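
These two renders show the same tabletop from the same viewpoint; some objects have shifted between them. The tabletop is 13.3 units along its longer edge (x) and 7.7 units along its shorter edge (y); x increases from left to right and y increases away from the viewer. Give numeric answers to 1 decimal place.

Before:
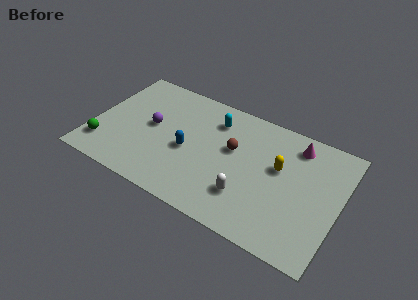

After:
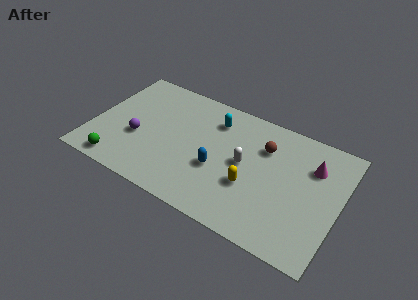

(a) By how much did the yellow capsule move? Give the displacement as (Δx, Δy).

(-1.3, -1.8)

The yellow capsule was at about (10.0, 4.6) and moved to about (8.7, 2.8).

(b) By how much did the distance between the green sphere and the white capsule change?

-0.7

They were about 7.8 units apart before and 7.1 after — 0.7 units closer together.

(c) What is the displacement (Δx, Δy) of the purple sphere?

(-0.6, -1.1)

From the two frames, the purple sphere sits at roughly (3.1, 4.1) before and (2.5, 3.0) after.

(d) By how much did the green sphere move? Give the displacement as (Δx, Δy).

(1.0, -0.8)

From the two frames, the green sphere sits at roughly (0.8, 1.7) before and (1.8, 0.9) after.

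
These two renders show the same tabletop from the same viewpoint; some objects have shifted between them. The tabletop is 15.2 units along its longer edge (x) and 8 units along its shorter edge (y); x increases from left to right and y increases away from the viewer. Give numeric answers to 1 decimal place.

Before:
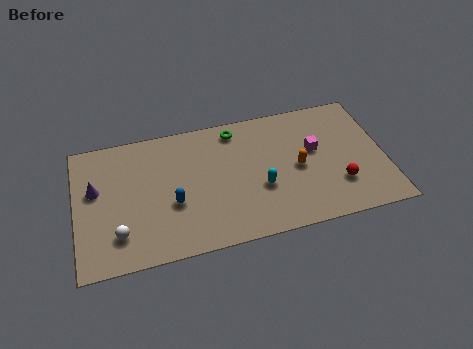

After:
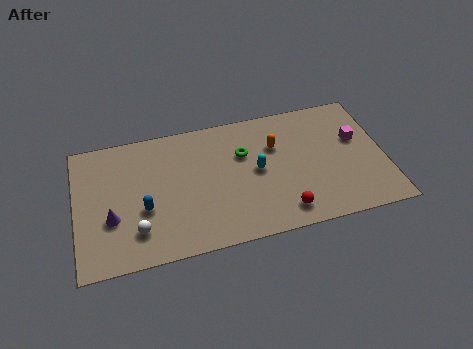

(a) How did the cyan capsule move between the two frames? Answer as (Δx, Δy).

(-0.1, 1.1)

From the two frames, the cyan capsule sits at roughly (9.0, 3.0) before and (8.9, 4.1) after.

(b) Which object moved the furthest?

the red sphere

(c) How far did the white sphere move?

0.9

The white sphere was near (2.0, 1.9) before and (2.9, 1.9) after, so it travelled √(0.9² + 0.0²) ≈ 0.9 units.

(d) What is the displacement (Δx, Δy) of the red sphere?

(-2.8, -1.0)

The red sphere started near (12.8, 2.3) and ended near (10.0, 1.3).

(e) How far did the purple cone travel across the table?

2.0

From (1.0, 4.8) to (1.7, 2.9), the purple cone covered √(0.7² + 1.9²) ≈ 2.0 units.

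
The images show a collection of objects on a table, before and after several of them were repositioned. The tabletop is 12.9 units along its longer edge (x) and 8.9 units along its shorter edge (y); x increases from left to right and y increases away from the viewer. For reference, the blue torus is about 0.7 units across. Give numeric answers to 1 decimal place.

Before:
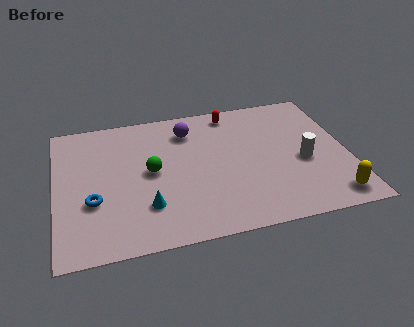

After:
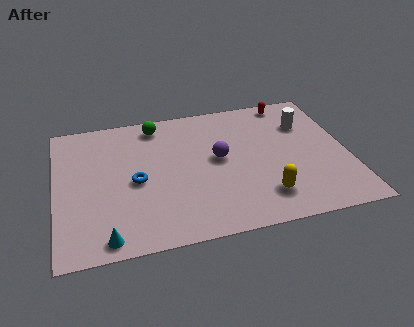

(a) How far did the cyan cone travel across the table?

2.3

The cyan cone moved from about (3.9, 2.4) to (2.1, 0.9), a distance of √(1.8² + 1.5²) ≈ 2.3.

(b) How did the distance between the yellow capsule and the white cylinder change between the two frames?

+2.1

The distance was about 2.8 in the first image and 4.9 in the second, so they moved 2.1 units further apart.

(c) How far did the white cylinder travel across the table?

2.5

The white cylinder was near (10.9, 3.8) before and (11.2, 6.3) after, so it travelled √(0.3² + 2.5²) ≈ 2.5 units.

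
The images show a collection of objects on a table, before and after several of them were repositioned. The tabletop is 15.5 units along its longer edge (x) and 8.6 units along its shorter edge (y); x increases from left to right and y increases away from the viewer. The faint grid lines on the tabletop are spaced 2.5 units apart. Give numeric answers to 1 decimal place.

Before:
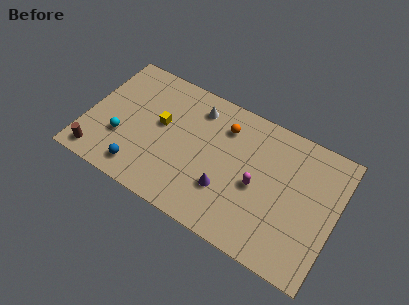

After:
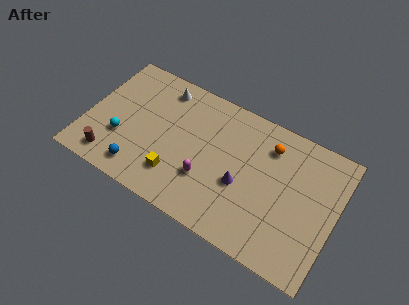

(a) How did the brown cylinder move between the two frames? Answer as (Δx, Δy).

(0.8, 0.2)

From the two frames, the brown cylinder sits at roughly (1.1, 1.1) before and (1.9, 1.3) after.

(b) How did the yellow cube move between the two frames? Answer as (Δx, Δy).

(1.4, -2.8)

From the two frames, the yellow cube sits at roughly (4.5, 4.9) before and (5.9, 2.1) after.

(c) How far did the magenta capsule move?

3.2

The magenta capsule was near (10.7, 3.9) before and (7.7, 2.8) after, so it travelled √(3.0² + 1.1²) ≈ 3.2 units.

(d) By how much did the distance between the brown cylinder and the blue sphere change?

-0.8

Before: roughly 2.6 units apart; after: 1.8. That's 0.8 units closer together.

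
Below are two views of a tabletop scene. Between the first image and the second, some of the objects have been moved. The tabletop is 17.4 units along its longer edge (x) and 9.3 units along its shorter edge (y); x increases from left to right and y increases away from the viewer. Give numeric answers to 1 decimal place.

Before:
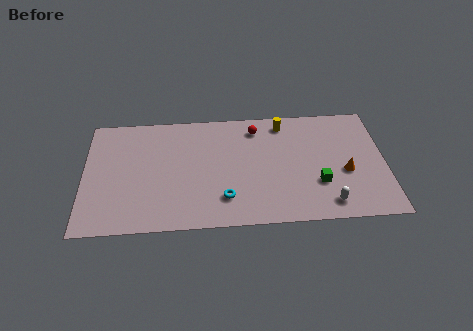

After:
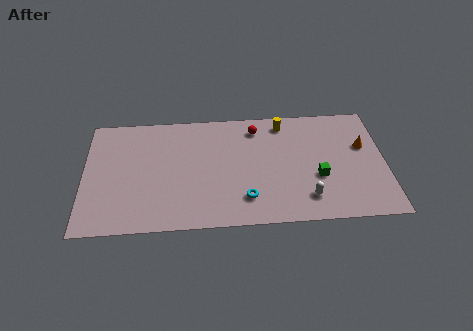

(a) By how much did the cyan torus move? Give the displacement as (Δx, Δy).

(1.2, -0.1)

From the two frames, the cyan torus sits at roughly (8.1, 2.2) before and (9.3, 2.1) after.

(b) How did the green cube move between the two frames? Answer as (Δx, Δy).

(0.0, 0.5)

From the two frames, the green cube sits at roughly (13.5, 3.0) before and (13.5, 3.5) after.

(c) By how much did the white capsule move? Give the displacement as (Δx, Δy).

(-1.2, 0.5)

The white capsule started near (14.0, 1.4) and ended near (12.8, 1.9).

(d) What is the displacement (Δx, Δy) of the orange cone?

(1.1, 2.0)

The orange cone was at about (15.1, 3.8) and moved to about (16.2, 5.8).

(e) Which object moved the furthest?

the orange cone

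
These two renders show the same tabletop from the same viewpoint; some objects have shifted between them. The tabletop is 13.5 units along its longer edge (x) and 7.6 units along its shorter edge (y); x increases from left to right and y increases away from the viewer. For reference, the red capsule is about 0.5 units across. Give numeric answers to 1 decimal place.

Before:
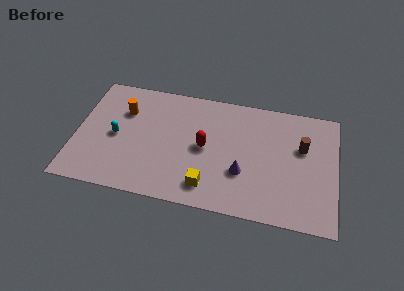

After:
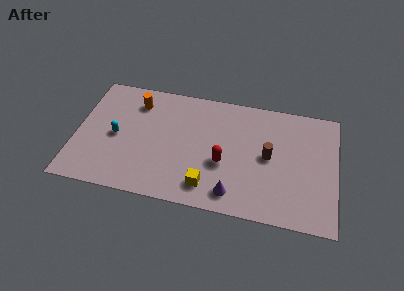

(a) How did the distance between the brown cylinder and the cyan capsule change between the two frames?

-1.8

Before: roughly 9.7 units apart; after: 7.9. That's 1.8 units closer together.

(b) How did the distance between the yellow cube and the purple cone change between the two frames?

-0.8

They were about 2.1 units apart before and 1.3 after — 0.8 units closer together.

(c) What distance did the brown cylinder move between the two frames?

1.9

The brown cylinder moved from about (11.7, 4.8) to (10.0, 3.9), a distance of √(1.7² + 0.9²) ≈ 1.9.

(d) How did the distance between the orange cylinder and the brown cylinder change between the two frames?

-2.0

Before: roughly 9.3 units apart; after: 7.3. That's 2.0 units closer together.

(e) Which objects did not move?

the cyan capsule and the yellow cube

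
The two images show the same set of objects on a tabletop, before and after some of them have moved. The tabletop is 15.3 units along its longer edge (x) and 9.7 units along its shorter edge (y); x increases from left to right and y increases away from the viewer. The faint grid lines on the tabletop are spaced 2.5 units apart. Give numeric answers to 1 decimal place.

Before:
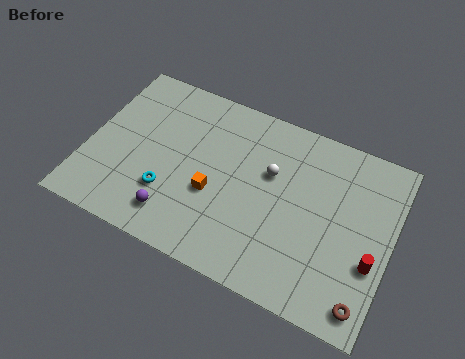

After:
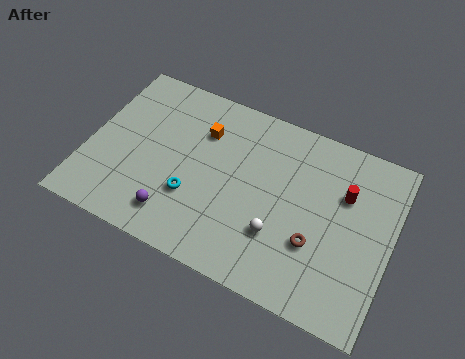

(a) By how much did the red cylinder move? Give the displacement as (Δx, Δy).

(-1.7, 3.0)

The red cylinder started near (14.5, 3.5) and ended near (12.8, 6.5).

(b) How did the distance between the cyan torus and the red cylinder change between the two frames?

-2.2

Before: roughly 10.2 units apart; after: 8.0. That's 2.2 units closer together.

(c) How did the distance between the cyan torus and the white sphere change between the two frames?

-1.4

They were about 5.8 units apart before and 4.4 after — 1.4 units closer together.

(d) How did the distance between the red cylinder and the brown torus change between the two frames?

+1.2

They were about 2.2 units apart before and 3.4 after — 1.2 units further apart.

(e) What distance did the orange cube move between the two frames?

3.4

The orange cube moved from about (6.5, 3.8) to (5.5, 7.0), a distance of √(1.0² + 3.2²) ≈ 3.4.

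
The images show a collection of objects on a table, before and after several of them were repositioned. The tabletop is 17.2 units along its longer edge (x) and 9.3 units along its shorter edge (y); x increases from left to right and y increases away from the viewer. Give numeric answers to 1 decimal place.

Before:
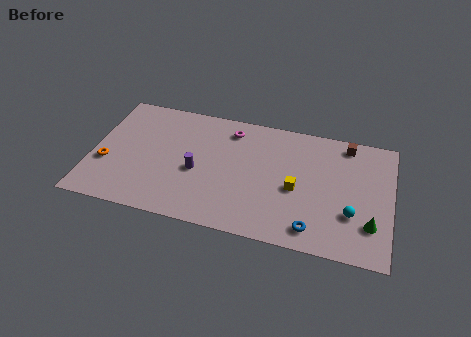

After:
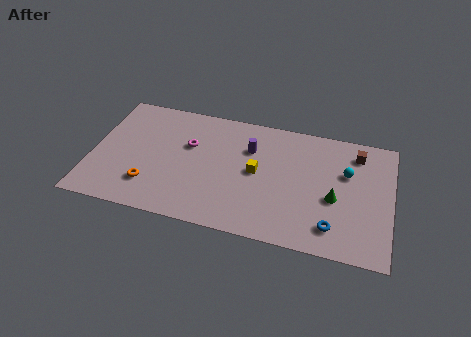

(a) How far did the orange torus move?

2.8

The orange torus was near (0.9, 3.4) before and (3.5, 2.3) after, so it travelled √(2.6² + 1.1²) ≈ 2.8 units.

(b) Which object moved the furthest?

the purple cylinder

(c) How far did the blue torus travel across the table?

1.2

The blue torus was near (12.9, 1.4) before and (14.0, 1.8) after, so it travelled √(1.1² + 0.4²) ≈ 1.2 units.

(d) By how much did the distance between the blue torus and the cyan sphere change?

+1.6

Before: roughly 2.6 units apart; after: 4.2. That's 1.6 units further apart.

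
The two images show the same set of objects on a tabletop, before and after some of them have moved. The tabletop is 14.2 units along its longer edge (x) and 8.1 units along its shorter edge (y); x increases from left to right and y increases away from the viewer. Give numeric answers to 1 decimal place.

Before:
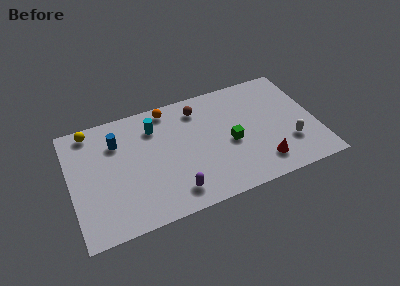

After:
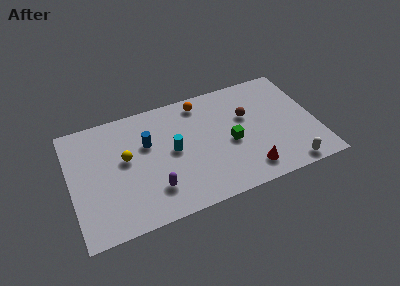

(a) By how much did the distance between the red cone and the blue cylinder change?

-2.4

They were about 9.1 units apart before and 6.7 after — 2.4 units closer together.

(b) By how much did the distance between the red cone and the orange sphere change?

-1.4

Before: roughly 7.4 units apart; after: 6.0. That's 1.4 units closer together.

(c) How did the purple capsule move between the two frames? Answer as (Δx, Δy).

(-1.1, 0.6)

From the two frames, the purple capsule sits at roughly (5.7, 1.4) before and (4.6, 2.0) after.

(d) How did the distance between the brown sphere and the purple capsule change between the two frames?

+1.0

The distance was about 5.5 in the first image and 6.5 in the second, so they moved 1.0 units further apart.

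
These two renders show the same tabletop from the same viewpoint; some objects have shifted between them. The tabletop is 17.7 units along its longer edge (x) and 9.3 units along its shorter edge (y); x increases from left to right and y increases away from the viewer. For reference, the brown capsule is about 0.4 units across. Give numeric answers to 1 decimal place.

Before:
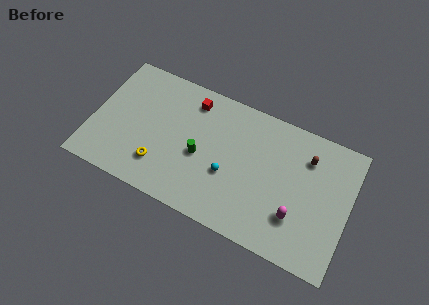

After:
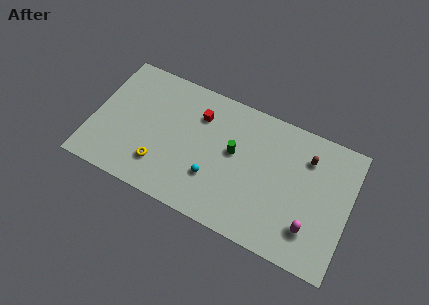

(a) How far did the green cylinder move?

2.5

The green cylinder was near (7.5, 4.1) before and (9.7, 5.3) after, so it travelled √(2.2² + 1.2²) ≈ 2.5 units.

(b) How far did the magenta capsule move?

1.1

The magenta capsule moved from about (14.3, 2.7) to (15.3, 2.3), a distance of √(1.0² + 0.4²) ≈ 1.1.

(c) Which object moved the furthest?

the green cylinder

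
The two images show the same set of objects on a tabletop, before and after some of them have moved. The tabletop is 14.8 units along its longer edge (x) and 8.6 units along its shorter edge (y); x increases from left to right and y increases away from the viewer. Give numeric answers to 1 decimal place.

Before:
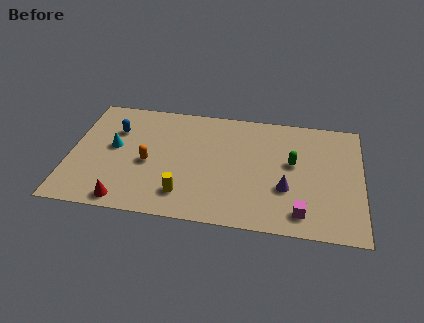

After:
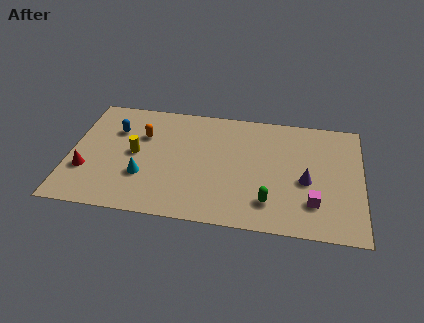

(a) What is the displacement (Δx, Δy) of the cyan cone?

(1.6, -1.9)

From the two frames, the cyan cone sits at roughly (2.2, 4.7) before and (3.8, 2.8) after.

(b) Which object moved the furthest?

the yellow cylinder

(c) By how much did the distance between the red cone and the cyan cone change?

-1.0

They were about 3.9 units apart before and 2.9 after — 1.0 units closer together.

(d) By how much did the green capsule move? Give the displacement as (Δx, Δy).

(-1.1, -3.0)

From the two frames, the green capsule sits at roughly (11.3, 4.9) before and (10.2, 1.9) after.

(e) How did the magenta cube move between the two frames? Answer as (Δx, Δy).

(0.6, 0.8)

From the two frames, the magenta cube sits at roughly (11.8, 1.4) before and (12.4, 2.2) after.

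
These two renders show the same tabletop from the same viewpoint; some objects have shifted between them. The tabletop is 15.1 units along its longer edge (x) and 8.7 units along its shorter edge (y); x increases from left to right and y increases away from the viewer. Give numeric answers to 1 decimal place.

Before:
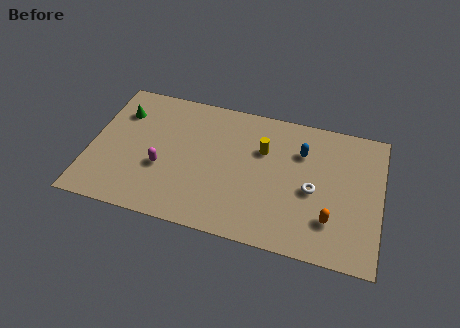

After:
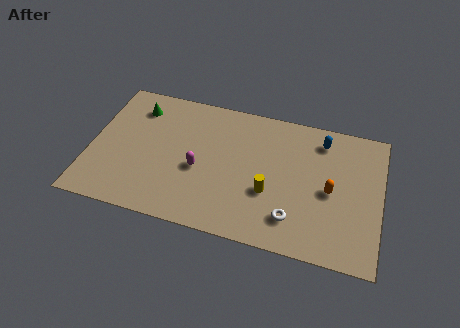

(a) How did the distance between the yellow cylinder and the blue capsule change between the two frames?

+2.7

Before: roughly 2.0 units apart; after: 4.7. That's 2.7 units further apart.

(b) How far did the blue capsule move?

1.4

The blue capsule was near (10.9, 6.2) before and (11.9, 7.2) after, so it travelled √(1.0² + 1.0²) ≈ 1.4 units.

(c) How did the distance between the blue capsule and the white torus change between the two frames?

+3.0

The distance was about 2.4 in the first image and 5.4 in the second, so they moved 3.0 units further apart.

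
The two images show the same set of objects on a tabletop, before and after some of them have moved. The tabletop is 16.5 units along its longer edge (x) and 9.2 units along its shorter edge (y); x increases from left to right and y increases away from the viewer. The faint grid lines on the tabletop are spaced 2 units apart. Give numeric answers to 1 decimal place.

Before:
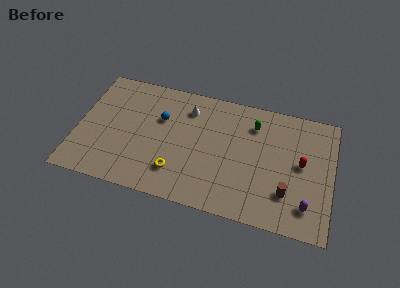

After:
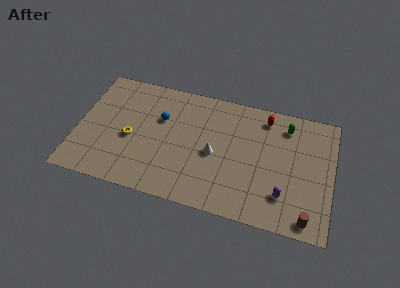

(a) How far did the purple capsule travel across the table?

1.6

From (15.0, 1.9) to (13.5, 2.3), the purple capsule covered √(1.5² + 0.4²) ≈ 1.6 units.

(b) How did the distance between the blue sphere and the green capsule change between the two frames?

+2.1

The distance was about 6.1 in the first image and 8.2 in the second, so they moved 2.1 units further apart.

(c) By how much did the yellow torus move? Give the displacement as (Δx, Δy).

(-3.1, 1.8)

The yellow torus was at about (6.6, 2.2) and moved to about (3.5, 4.0).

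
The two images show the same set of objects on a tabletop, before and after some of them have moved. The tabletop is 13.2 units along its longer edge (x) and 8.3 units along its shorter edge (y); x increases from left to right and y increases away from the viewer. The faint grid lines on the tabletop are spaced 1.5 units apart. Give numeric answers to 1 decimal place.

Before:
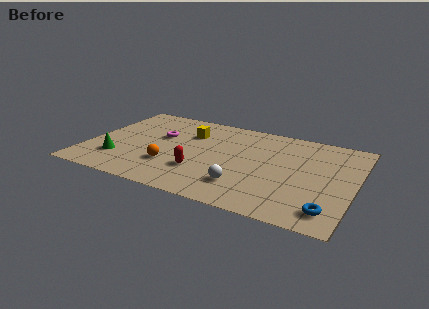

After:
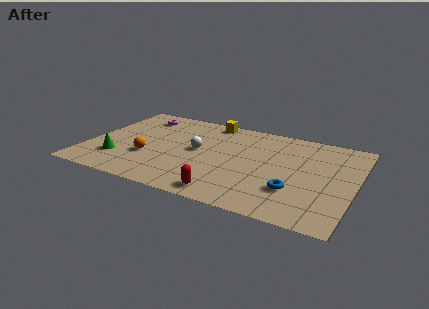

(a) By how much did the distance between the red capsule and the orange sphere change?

+3.1

Before: roughly 1.5 units apart; after: 4.6. That's 3.1 units further apart.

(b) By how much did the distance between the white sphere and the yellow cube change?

-1.9

They were about 5.0 units apart before and 3.1 after — 1.9 units closer together.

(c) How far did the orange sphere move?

1.3

The orange sphere was near (4.3, 2.5) before and (3.1, 2.9) after, so it travelled √(1.2² + 0.4²) ≈ 1.3 units.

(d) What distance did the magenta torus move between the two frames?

2.1

From (3.4, 5.1) to (2.1, 6.8), the magenta torus covered √(1.3² + 1.7²) ≈ 2.1 units.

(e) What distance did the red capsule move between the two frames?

2.1

From (5.8, 2.5) to (7.3, 1.0), the red capsule covered √(1.5² + 1.5²) ≈ 2.1 units.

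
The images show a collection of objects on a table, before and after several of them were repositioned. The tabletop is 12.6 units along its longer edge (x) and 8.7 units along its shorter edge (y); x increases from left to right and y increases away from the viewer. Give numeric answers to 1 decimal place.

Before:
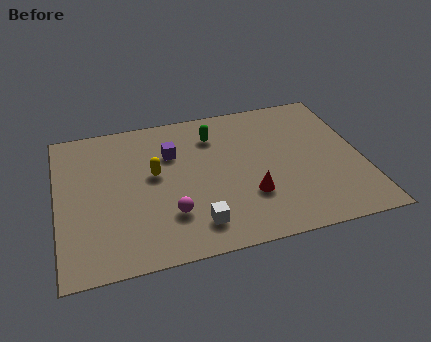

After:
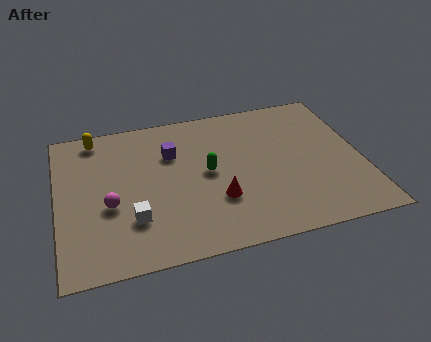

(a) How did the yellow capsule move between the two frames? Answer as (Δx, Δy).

(-2.3, 2.8)

From the two frames, the yellow capsule sits at roughly (4.0, 4.9) before and (1.7, 7.7) after.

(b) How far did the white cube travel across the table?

2.7

From (5.5, 1.6) to (3.0, 2.5), the white cube covered √(2.5² + 0.9²) ≈ 2.7 units.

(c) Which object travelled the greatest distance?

the yellow capsule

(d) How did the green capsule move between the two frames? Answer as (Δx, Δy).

(-0.4, -2.2)

The green capsule was at about (6.6, 6.7) and moved to about (6.2, 4.5).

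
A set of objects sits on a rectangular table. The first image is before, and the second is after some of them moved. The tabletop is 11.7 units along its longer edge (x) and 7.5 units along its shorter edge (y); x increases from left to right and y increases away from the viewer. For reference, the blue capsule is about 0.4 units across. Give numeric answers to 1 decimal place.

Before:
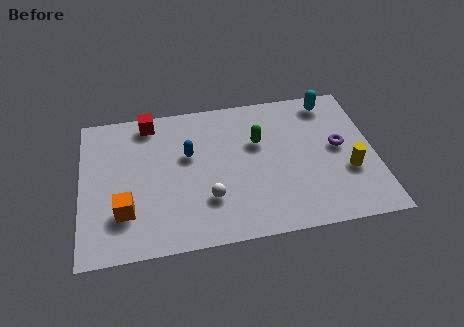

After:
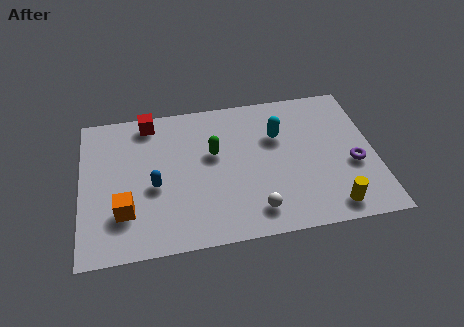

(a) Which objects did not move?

the red cube and the orange cube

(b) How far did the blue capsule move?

2.0

The blue capsule moved from about (4.3, 4.6) to (2.9, 3.2), a distance of √(1.4² + 1.4²) ≈ 2.0.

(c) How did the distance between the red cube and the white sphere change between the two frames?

+1.7

The distance was about 4.9 in the first image and 6.6 in the second, so they moved 1.7 units further apart.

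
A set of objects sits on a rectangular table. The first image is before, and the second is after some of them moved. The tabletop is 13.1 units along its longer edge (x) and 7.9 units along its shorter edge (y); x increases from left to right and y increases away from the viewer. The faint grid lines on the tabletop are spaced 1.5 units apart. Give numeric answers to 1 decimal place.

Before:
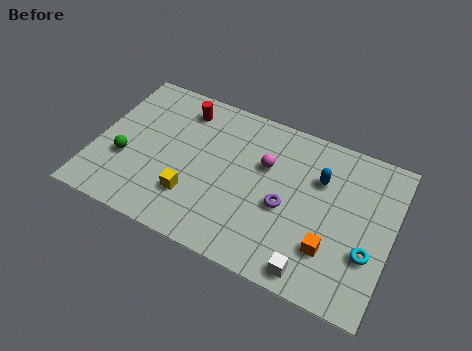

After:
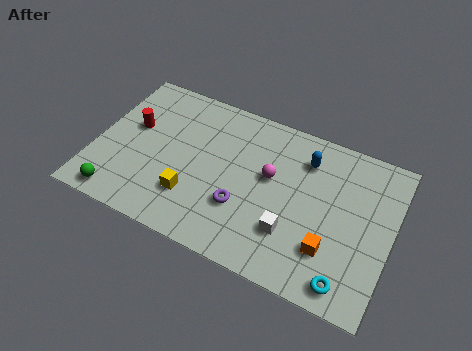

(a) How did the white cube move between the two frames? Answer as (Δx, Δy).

(-1.1, 1.4)

The white cube started near (10.0, 0.9) and ended near (8.9, 2.3).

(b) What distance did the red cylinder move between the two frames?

2.7

The red cylinder was near (3.5, 6.5) before and (1.5, 4.7) after, so it travelled √(2.0² + 1.8²) ≈ 2.7 units.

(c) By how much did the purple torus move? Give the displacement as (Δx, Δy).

(-1.8, -0.8)

The purple torus started near (8.5, 3.4) and ended near (6.7, 2.6).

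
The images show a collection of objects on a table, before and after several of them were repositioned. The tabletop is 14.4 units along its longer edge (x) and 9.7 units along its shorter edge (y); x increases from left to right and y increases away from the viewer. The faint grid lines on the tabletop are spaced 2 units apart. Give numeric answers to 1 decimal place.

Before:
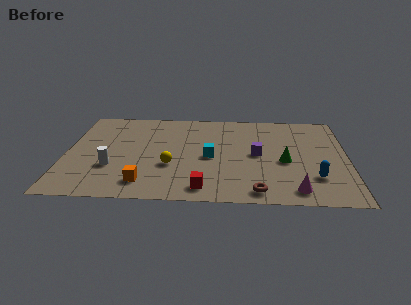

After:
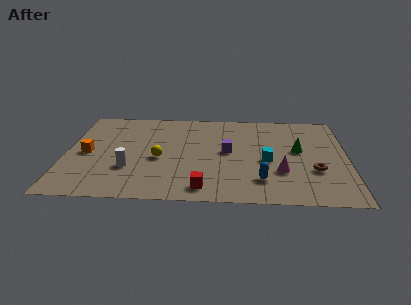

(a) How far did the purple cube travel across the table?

1.5

The purple cube moved from about (9.8, 4.9) to (8.3, 5.1), a distance of √(1.5² + 0.2²) ≈ 1.5.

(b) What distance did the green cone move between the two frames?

1.4

From (11.2, 4.2) to (11.9, 5.4), the green cone covered √(0.7² + 1.2²) ≈ 1.4 units.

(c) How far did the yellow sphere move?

0.9

The yellow sphere was near (5.4, 3.5) before and (4.8, 4.2) after, so it travelled √(0.6² + 0.7²) ≈ 0.9 units.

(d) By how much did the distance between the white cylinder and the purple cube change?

-2.2

Before: roughly 7.6 units apart; after: 5.4. That's 2.2 units closer together.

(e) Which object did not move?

the red cube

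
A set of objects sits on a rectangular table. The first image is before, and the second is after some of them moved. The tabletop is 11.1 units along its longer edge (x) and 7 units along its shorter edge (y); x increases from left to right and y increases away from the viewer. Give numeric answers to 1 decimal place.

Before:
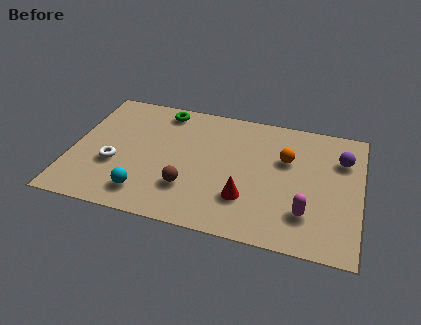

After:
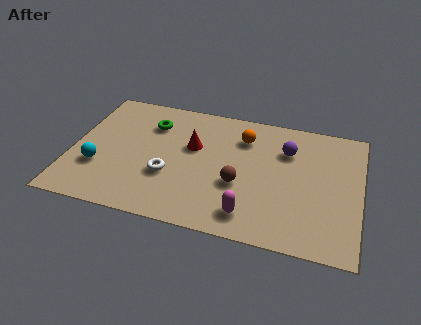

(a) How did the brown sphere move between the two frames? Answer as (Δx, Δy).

(1.9, 0.7)

From the two frames, the brown sphere sits at roughly (4.6, 2.0) before and (6.5, 2.7) after.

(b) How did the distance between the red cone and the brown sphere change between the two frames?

+0.3

Before: roughly 2.2 units apart; after: 2.5. That's 0.3 units further apart.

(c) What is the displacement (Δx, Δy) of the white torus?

(2.1, -0.1)

The white torus started near (1.7, 2.6) and ended near (3.8, 2.5).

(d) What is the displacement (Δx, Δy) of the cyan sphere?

(-1.9, 1.0)

The cyan sphere was at about (3.0, 1.3) and moved to about (1.1, 2.3).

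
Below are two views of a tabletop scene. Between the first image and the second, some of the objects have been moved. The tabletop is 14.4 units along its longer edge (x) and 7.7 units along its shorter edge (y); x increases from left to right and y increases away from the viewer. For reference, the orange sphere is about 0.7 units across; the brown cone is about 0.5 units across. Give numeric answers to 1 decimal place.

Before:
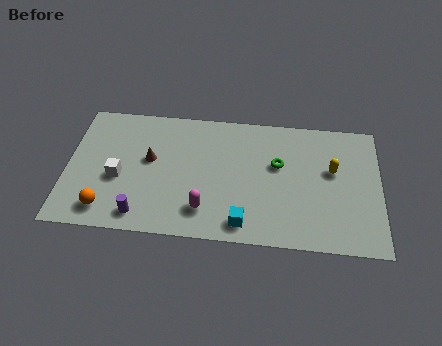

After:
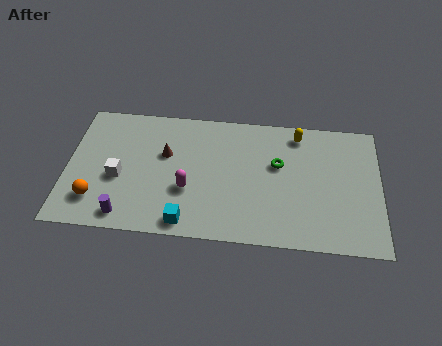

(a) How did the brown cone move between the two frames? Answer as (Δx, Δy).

(0.7, 0.4)

The brown cone was at about (3.8, 4.4) and moved to about (4.5, 4.8).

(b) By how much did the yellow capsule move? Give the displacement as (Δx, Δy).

(-1.6, 2.0)

The yellow capsule started near (12.2, 4.6) and ended near (10.6, 6.6).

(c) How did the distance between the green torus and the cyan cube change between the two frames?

+1.7

Before: roughly 3.9 units apart; after: 5.6. That's 1.7 units further apart.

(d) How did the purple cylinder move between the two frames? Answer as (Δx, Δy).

(-0.7, -0.1)

The purple cylinder started near (3.5, 1.1) and ended near (2.8, 1.0).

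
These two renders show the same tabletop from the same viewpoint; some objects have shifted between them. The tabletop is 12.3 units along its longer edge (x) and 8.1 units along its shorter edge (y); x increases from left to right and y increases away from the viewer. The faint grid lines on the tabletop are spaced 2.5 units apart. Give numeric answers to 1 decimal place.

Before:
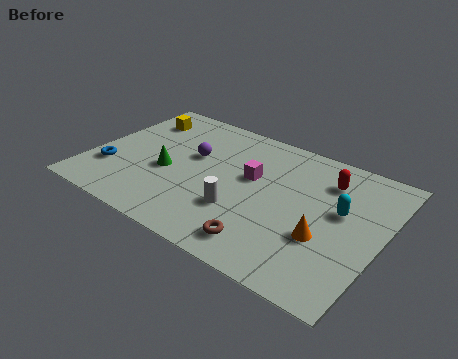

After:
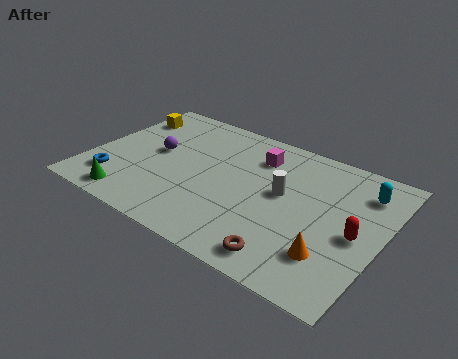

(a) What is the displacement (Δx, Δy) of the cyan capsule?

(0.7, 1.6)

From the two frames, the cyan capsule sits at roughly (10.5, 4.7) before and (11.2, 6.3) after.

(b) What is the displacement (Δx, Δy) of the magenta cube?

(0.0, 1.4)

From the two frames, the magenta cube sits at roughly (6.7, 4.8) before and (6.7, 6.2) after.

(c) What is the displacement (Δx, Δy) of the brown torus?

(1.0, -0.2)

The brown torus was at about (7.9, 1.3) and moved to about (8.9, 1.1).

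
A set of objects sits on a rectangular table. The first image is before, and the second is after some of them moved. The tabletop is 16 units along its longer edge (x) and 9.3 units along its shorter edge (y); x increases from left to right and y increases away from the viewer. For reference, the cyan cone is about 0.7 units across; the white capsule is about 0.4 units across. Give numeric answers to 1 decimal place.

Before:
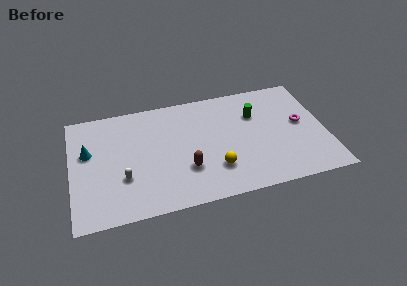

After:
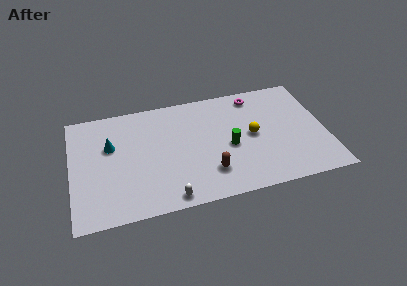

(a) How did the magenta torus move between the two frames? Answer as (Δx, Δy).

(-2.7, 3.0)

The magenta torus was at about (14.5, 5.0) and moved to about (11.8, 8.0).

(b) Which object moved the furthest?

the magenta torus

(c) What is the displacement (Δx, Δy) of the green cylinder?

(-1.8, -2.3)

The green cylinder started near (11.7, 6.4) and ended near (9.9, 4.1).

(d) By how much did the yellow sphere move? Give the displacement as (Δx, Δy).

(2.5, 2.2)

The yellow sphere was at about (8.9, 2.5) and moved to about (11.4, 4.7).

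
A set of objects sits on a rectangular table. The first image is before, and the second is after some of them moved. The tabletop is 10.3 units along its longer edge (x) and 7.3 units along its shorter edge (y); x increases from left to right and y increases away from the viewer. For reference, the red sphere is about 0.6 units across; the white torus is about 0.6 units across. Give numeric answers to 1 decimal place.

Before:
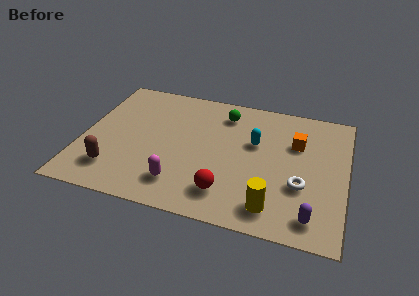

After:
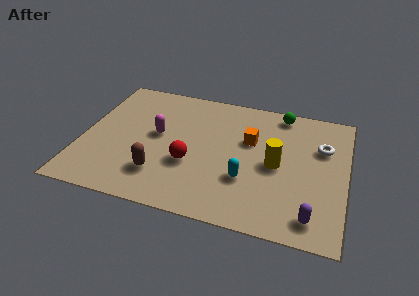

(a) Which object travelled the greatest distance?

the magenta capsule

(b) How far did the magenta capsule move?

2.7

The magenta capsule was near (4.0, 1.5) before and (2.9, 4.0) after, so it travelled √(1.1² + 2.5²) ≈ 2.7 units.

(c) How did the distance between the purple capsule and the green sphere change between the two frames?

-0.5

The distance was about 6.1 in the first image and 5.6 in the second, so they moved 0.5 units closer together.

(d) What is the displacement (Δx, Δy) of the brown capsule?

(1.8, 0.2)

The brown capsule started near (1.4, 1.6) and ended near (3.2, 1.8).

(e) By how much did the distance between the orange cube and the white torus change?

+0.5

The distance was about 2.3 in the first image and 2.8 in the second, so they moved 0.5 units further apart.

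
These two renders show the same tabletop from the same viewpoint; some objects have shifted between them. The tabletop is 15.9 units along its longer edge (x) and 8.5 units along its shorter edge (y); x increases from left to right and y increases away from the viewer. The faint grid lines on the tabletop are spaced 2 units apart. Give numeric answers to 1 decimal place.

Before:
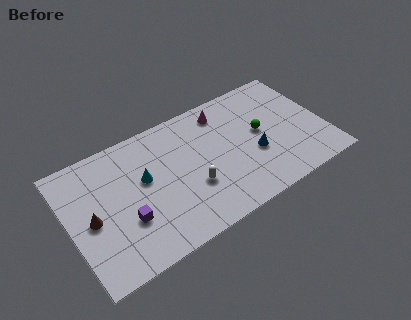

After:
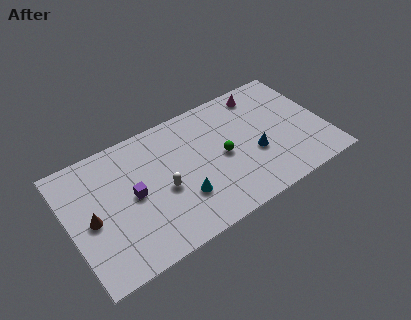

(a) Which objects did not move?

the blue cone and the brown cone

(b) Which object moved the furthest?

the cyan cone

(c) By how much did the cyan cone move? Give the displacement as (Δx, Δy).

(2.0, -2.4)

The cyan cone started near (4.7, 5.0) and ended near (6.7, 2.6).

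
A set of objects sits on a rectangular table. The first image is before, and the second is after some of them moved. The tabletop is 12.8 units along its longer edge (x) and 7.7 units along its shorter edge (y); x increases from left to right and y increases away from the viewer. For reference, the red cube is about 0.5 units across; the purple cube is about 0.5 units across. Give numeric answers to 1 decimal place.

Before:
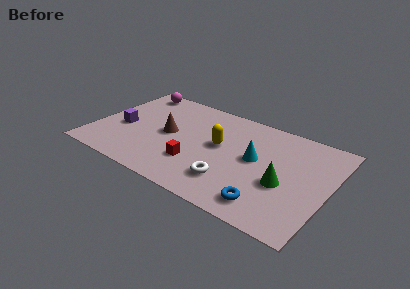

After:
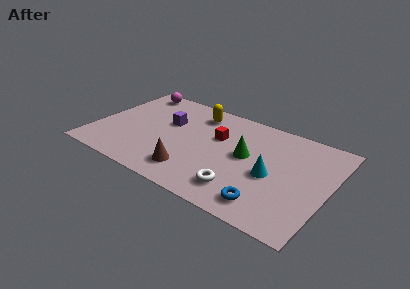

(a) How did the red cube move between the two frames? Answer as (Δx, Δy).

(0.8, 2.6)

The red cube started near (5.8, 2.3) and ended near (6.6, 4.9).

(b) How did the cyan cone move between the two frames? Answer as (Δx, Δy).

(1.0, -0.8)

The cyan cone was at about (8.8, 4.2) and moved to about (9.8, 3.4).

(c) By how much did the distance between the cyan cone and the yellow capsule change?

+3.4

The distance was about 2.0 in the first image and 5.4 in the second, so they moved 3.4 units further apart.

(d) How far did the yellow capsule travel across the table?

2.6

The yellow capsule was near (6.8, 4.3) before and (5.2, 6.3) after, so it travelled √(1.6² + 2.0²) ≈ 2.6 units.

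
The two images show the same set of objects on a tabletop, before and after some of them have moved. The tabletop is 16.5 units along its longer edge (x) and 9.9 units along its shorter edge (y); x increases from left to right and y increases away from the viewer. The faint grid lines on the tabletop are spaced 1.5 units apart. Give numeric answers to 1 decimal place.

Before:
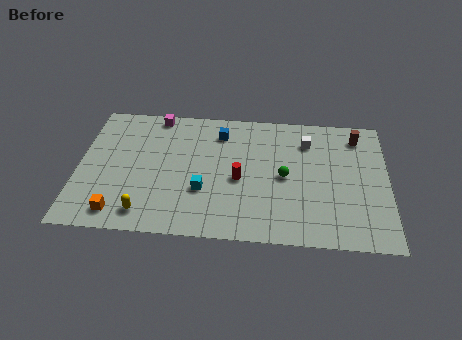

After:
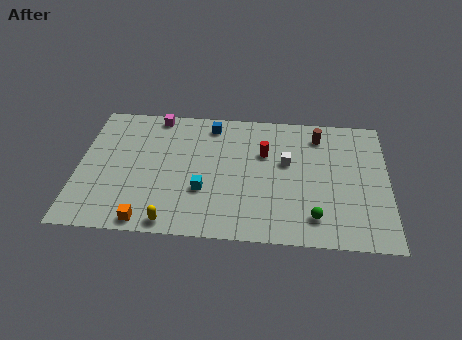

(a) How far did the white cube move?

2.0

The white cube was near (12.2, 7.6) before and (11.1, 5.9) after, so it travelled √(1.1² + 1.7²) ≈ 2.0 units.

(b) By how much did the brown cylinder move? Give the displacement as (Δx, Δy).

(-2.1, -0.1)

The brown cylinder started near (14.9, 8.2) and ended near (12.8, 8.1).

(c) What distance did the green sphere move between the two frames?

3.3

From (11.0, 4.8) to (12.6, 1.9), the green sphere covered √(1.6² + 2.9²) ≈ 3.3 units.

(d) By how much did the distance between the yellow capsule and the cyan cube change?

-0.6

The distance was about 3.6 in the first image and 3.0 in the second, so they moved 0.6 units closer together.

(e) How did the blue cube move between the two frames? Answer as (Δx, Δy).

(-0.5, 0.6)

The blue cube was at about (7.5, 7.9) and moved to about (7.0, 8.5).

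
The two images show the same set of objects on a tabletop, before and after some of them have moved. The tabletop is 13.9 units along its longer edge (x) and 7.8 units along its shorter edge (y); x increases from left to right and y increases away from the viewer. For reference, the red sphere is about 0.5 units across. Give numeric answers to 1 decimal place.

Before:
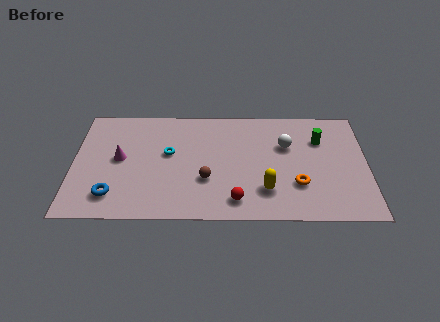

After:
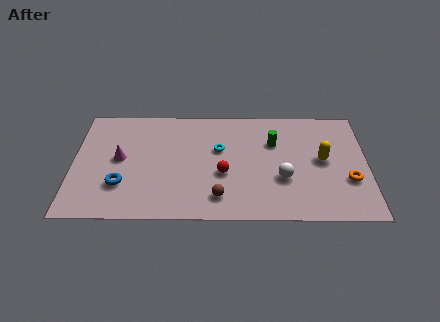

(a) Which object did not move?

the magenta cone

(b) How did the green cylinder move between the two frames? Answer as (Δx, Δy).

(-2.2, -0.2)

The green cylinder started near (11.7, 5.5) and ended near (9.5, 5.3).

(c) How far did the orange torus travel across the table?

2.4

From (10.6, 2.4) to (13.0, 2.7), the orange torus covered √(2.4² + 0.3²) ≈ 2.4 units.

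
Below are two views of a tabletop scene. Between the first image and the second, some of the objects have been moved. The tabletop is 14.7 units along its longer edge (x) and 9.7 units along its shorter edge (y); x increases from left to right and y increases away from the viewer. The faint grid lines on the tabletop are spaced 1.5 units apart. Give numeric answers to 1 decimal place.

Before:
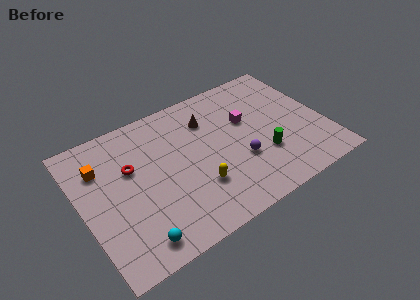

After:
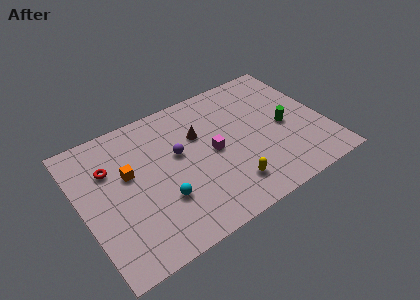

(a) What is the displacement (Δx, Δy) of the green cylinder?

(1.6, 1.4)

The green cylinder started near (10.7, 3.1) and ended near (12.3, 4.5).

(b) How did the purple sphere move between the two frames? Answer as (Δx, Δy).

(-3.4, 2.3)

From the two frames, the purple sphere sits at roughly (9.3, 3.4) before and (5.9, 5.7) after.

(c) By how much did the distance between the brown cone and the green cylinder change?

+0.4

Before: roughly 4.9 units apart; after: 5.3. That's 0.4 units further apart.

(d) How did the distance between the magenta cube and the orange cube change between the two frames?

-3.8

Before: roughly 8.9 units apart; after: 5.1. That's 3.8 units closer together.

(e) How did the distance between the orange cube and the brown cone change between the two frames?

-2.2

Before: roughly 6.6 units apart; after: 4.4. That's 2.2 units closer together.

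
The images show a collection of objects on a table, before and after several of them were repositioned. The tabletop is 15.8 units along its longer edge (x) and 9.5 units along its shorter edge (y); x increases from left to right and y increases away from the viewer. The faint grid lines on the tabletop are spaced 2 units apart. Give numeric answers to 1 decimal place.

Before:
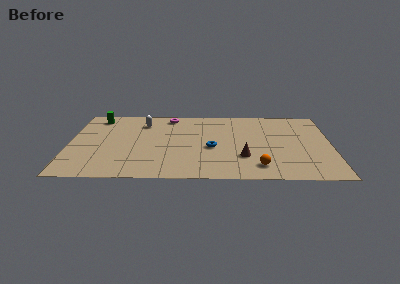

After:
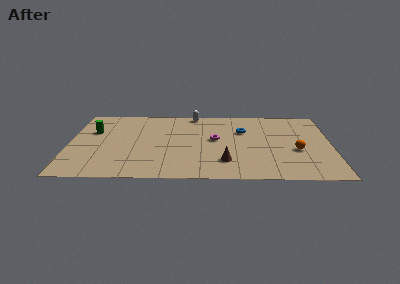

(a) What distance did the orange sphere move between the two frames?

3.1

The orange sphere moved from about (11.4, 1.7) to (13.7, 3.8), a distance of √(2.3² + 2.1²) ≈ 3.1.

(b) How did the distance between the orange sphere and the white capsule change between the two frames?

-1.1

Before: roughly 9.0 units apart; after: 7.9. That's 1.1 units closer together.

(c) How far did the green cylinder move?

1.9

The green cylinder moved from about (1.6, 8.1) to (1.4, 6.2), a distance of √(0.2² + 1.9²) ≈ 1.9.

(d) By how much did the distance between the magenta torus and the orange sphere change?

-3.4

Before: roughly 8.5 units apart; after: 5.1. That's 3.4 units closer together.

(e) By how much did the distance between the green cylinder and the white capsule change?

+3.7

They were about 2.9 units apart before and 6.6 after — 3.7 units further apart.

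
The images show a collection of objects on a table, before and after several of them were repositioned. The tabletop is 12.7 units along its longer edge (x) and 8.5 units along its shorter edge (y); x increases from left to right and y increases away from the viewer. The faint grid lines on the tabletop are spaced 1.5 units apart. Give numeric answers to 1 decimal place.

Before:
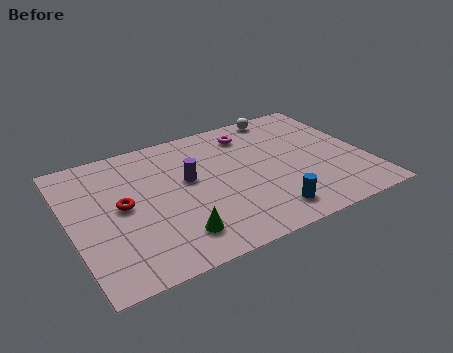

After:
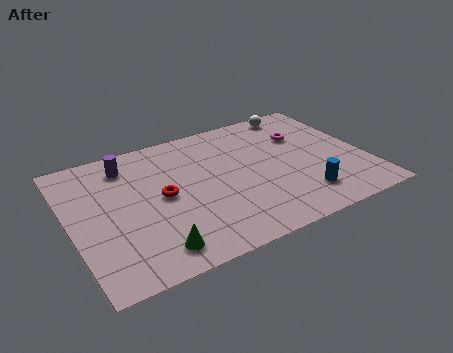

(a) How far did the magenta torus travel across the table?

2.5

From (8.1, 6.9) to (10.3, 5.8), the magenta torus covered √(2.2² + 1.1²) ≈ 2.5 units.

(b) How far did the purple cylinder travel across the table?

3.1

From (5.1, 4.9) to (2.7, 6.9), the purple cylinder covered √(2.4² + 2.0²) ≈ 3.1 units.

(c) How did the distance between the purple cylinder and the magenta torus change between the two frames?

+4.1

They were about 3.6 units apart before and 7.7 after — 4.1 units further apart.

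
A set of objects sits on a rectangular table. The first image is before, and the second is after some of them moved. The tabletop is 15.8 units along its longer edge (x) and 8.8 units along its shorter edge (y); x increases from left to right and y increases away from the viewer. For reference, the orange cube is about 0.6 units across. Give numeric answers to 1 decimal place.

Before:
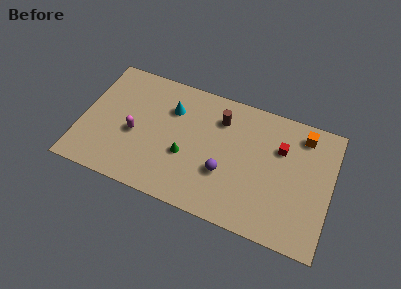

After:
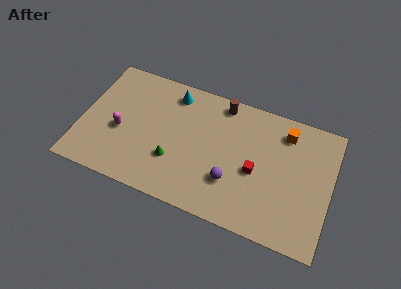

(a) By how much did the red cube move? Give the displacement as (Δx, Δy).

(-1.4, -2.1)

The red cube started near (12.5, 6.0) and ended near (11.1, 3.9).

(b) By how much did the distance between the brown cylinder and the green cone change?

+1.8

The distance was about 3.8 in the first image and 5.6 in the second, so they moved 1.8 units further apart.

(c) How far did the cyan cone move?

1.1

The cyan cone was near (5.5, 6.3) before and (5.5, 7.4) after, so it travelled √(0.0² + 1.1²) ≈ 1.1 units.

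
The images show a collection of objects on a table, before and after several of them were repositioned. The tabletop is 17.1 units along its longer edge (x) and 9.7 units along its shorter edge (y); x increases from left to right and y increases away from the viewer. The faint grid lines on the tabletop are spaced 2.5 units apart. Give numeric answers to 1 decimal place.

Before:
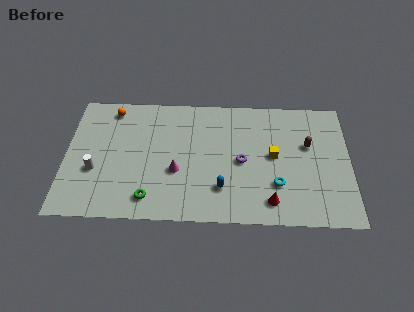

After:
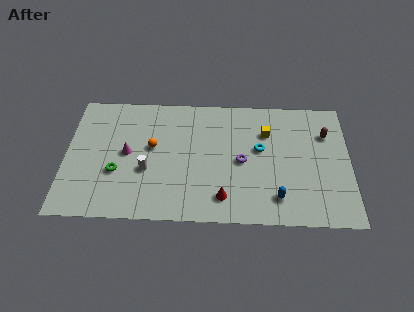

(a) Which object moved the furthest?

the orange sphere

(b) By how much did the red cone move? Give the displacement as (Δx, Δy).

(-2.8, 0.2)

The red cone started near (12.3, 1.6) and ended near (9.5, 1.8).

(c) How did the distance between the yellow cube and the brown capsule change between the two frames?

+1.3

The distance was about 2.3 in the first image and 3.6 in the second, so they moved 1.3 units further apart.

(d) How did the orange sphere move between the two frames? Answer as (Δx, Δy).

(2.5, -2.9)

The orange sphere started near (2.7, 8.4) and ended near (5.2, 5.5).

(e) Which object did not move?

the purple torus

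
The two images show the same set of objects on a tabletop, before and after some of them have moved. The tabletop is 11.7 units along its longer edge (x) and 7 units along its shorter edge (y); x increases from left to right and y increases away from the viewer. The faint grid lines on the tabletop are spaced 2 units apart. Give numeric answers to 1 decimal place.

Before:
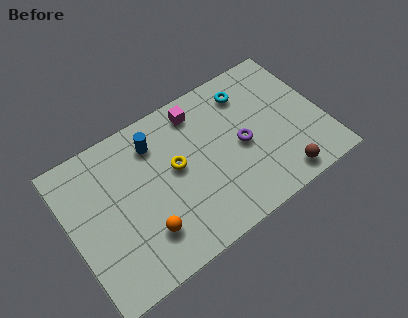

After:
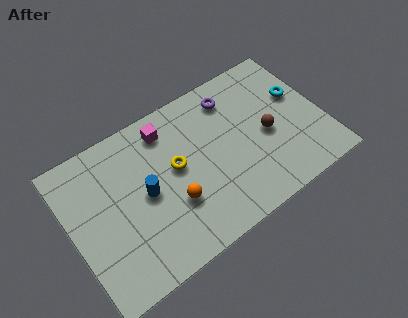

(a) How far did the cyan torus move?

2.6

The cyan torus was near (8.6, 5.6) before and (10.8, 4.3) after, so it travelled √(2.2² + 1.3²) ≈ 2.6 units.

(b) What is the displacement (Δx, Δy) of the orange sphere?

(1.4, 0.6)

The orange sphere started near (3.1, 1.8) and ended near (4.5, 2.4).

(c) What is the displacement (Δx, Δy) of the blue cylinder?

(-0.8, -2.0)

The blue cylinder started near (4.2, 5.5) and ended near (3.4, 3.5).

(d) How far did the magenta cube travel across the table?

1.5

The magenta cube moved from about (6.3, 5.9) to (4.8, 5.8), a distance of √(1.5² + 0.1²) ≈ 1.5.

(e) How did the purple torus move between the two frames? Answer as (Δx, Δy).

(0.0, 2.4)

From the two frames, the purple torus sits at roughly (7.9, 3.3) before and (7.9, 5.7) after.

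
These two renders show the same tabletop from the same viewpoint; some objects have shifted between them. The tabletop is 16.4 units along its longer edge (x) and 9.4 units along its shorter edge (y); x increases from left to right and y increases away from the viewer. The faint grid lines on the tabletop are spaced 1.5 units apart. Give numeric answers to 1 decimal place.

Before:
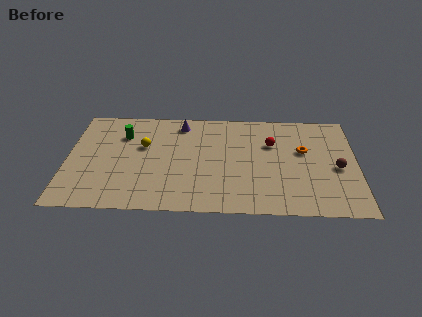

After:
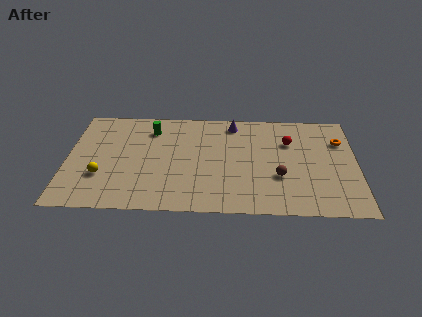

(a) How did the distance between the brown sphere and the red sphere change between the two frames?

-1.0

They were about 4.3 units apart before and 3.3 after — 1.0 units closer together.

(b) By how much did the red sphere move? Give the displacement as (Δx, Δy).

(1.0, 0.2)

The red sphere was at about (11.6, 6.3) and moved to about (12.6, 6.5).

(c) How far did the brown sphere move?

3.4

The brown sphere was near (15.3, 4.2) before and (12.0, 3.3) after, so it travelled √(3.3² + 0.9²) ≈ 3.4 units.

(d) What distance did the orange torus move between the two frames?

2.3

The orange torus was near (13.4, 5.7) before and (15.5, 6.7) after, so it travelled √(2.1² + 1.0²) ≈ 2.3 units.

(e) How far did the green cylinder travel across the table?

1.7

The green cylinder was near (3.1, 6.8) before and (4.7, 7.4) after, so it travelled √(1.6² + 0.6²) ≈ 1.7 units.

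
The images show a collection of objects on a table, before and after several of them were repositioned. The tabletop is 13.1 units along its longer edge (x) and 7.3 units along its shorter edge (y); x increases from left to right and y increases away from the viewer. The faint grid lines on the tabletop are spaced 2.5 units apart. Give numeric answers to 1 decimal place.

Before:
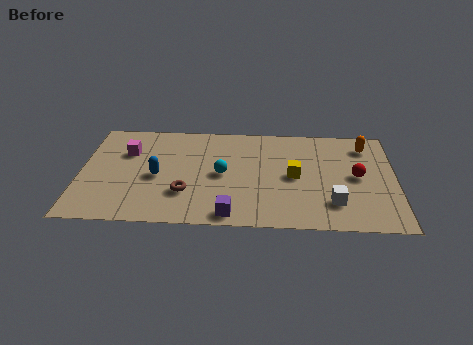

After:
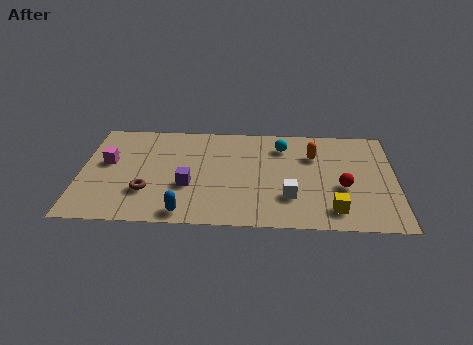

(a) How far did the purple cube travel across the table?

2.6

From (6.3, 0.8) to (4.5, 2.7), the purple cube covered √(1.8² + 1.9²) ≈ 2.6 units.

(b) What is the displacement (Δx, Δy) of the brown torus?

(-1.6, 0.0)

The brown torus started near (4.4, 2.2) and ended near (2.8, 2.2).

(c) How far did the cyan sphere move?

3.3

The cyan sphere was near (5.9, 3.6) before and (8.4, 5.7) after, so it travelled √(2.5² + 2.1²) ≈ 3.3 units.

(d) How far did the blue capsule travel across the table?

2.8

The blue capsule was near (3.2, 3.3) before and (4.4, 0.8) after, so it travelled √(1.2² + 2.5²) ≈ 2.8 units.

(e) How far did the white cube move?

1.8

The white cube moved from about (10.5, 1.8) to (8.7, 2.1), a distance of √(1.8² + 0.3²) ≈ 1.8.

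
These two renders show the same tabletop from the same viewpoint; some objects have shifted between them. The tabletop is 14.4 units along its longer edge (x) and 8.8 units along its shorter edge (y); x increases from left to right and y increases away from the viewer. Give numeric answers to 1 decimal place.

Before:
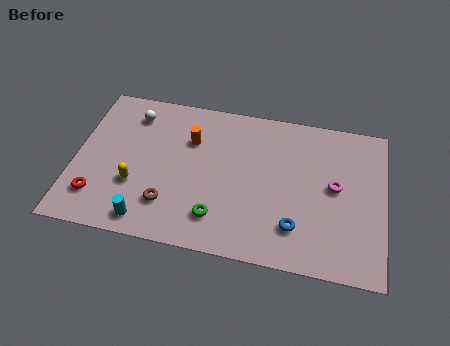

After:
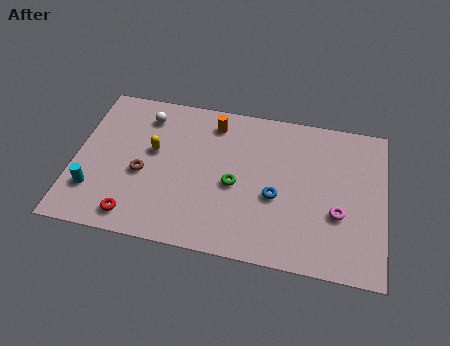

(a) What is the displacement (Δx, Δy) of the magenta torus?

(0.2, -1.5)

The magenta torus started near (12.1, 4.7) and ended near (12.3, 3.2).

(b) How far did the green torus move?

2.1

The green torus moved from about (6.8, 1.9) to (7.5, 3.9), a distance of √(0.7² + 2.0²) ≈ 2.1.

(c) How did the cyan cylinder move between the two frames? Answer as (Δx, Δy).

(-2.6, 1.2)

From the two frames, the cyan cylinder sits at roughly (3.6, 1.1) before and (1.0, 2.3) after.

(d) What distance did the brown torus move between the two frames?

2.0

From (4.5, 2.2) to (3.2, 3.7), the brown torus covered √(1.3² + 1.5²) ≈ 2.0 units.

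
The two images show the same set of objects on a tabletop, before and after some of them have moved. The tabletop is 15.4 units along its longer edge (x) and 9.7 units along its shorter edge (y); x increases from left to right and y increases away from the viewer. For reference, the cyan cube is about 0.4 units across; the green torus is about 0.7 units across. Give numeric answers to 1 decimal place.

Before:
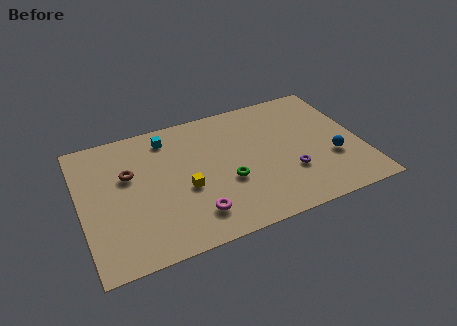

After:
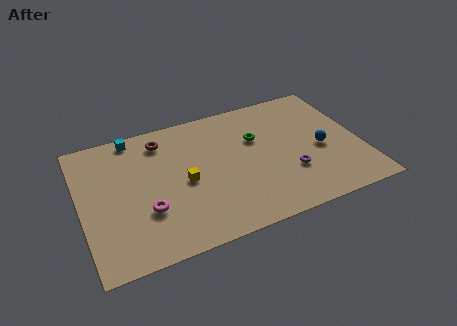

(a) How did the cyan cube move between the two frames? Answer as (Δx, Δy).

(-1.8, 0.7)

The cyan cube started near (5.0, 8.1) and ended near (3.2, 8.8).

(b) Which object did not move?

the purple torus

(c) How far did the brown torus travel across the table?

2.8

From (2.7, 6.1) to (4.7, 8.0), the brown torus covered √(2.0² + 1.9²) ≈ 2.8 units.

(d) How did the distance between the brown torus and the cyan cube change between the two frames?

-1.3

The distance was about 3.0 in the first image and 1.7 in the second, so they moved 1.3 units closer together.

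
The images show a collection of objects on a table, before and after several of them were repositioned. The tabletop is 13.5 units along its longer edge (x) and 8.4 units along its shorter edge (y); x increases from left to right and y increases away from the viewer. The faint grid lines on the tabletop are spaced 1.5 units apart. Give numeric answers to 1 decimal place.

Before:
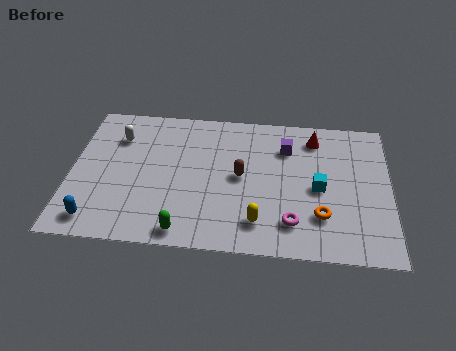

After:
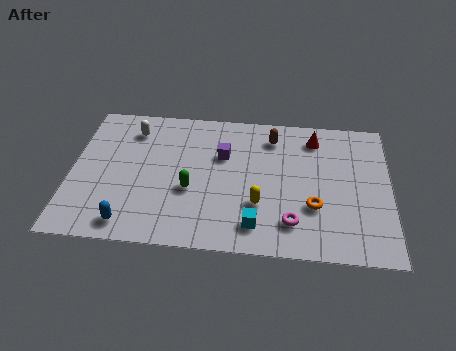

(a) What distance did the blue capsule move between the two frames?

1.4

The blue capsule moved from about (1.2, 1.2) to (2.6, 1.1), a distance of √(1.4² + 0.1²) ≈ 1.4.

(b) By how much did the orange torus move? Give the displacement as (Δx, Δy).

(-0.3, 0.5)

The orange torus started near (10.6, 2.3) and ended near (10.3, 2.8).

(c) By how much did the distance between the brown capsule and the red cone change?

-2.2

They were about 4.0 units apart before and 1.8 after — 2.2 units closer together.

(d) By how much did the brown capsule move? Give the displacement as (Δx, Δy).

(1.3, 2.5)

The brown capsule was at about (7.2, 4.3) and moved to about (8.5, 6.8).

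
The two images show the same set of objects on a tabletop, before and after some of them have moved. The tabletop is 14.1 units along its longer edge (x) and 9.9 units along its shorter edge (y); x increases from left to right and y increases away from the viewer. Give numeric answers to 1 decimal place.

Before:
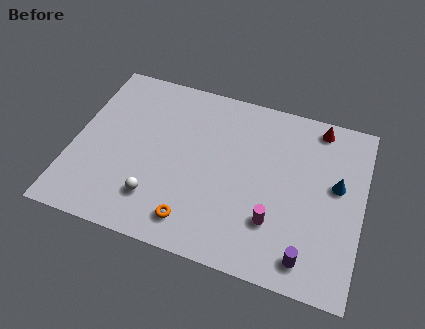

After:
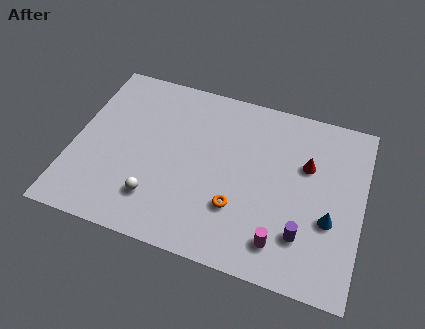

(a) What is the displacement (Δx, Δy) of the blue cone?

(-0.2, -2.0)

The blue cone was at about (12.8, 5.7) and moved to about (12.6, 3.7).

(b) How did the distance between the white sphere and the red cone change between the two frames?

-1.7

The distance was about 9.8 in the first image and 8.1 in the second, so they moved 1.7 units closer together.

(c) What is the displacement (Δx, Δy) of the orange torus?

(2.0, 1.4)

The orange torus started near (6.2, 1.6) and ended near (8.2, 3.0).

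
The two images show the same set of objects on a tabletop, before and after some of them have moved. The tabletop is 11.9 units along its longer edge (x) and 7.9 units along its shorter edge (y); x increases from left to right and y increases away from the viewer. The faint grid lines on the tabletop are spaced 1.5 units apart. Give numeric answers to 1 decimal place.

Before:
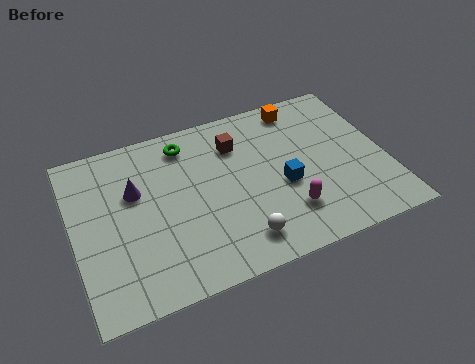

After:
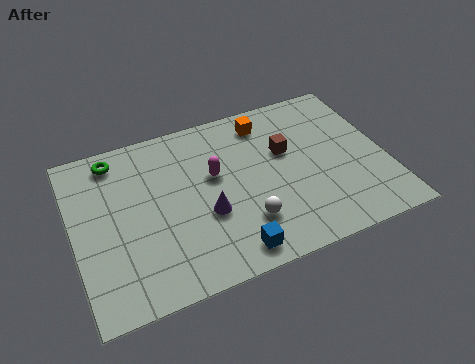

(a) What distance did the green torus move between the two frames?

2.7

The green torus moved from about (4.5, 6.6) to (1.8, 6.8), a distance of √(2.7² + 0.2²) ≈ 2.7.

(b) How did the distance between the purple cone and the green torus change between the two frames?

+2.3

Before: roughly 2.6 units apart; after: 4.9. That's 2.3 units further apart.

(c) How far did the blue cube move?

3.3

From (7.9, 3.3) to (5.6, 1.0), the blue cube covered √(2.3² + 2.3²) ≈ 3.3 units.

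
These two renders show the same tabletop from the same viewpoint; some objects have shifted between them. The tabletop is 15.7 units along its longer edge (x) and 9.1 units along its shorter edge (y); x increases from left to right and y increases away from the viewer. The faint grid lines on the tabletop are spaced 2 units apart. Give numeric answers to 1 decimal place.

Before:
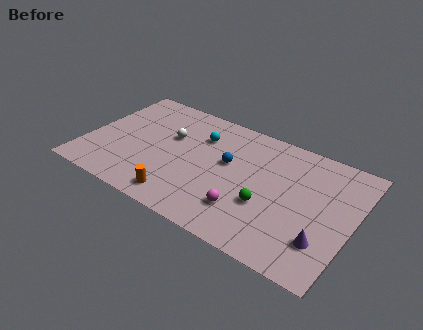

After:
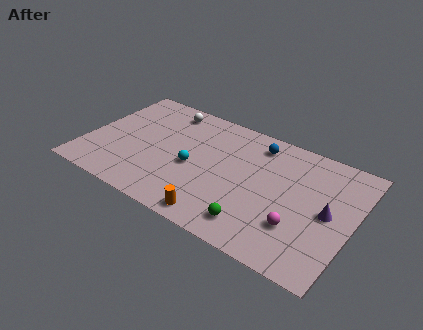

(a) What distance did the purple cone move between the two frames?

2.1

The purple cone moved from about (14.3, 2.4) to (14.3, 4.5), a distance of √(0.0² + 2.1²) ≈ 2.1.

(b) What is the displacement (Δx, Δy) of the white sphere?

(-0.6, 2.1)

The white sphere was at about (4.7, 5.7) and moved to about (4.1, 7.8).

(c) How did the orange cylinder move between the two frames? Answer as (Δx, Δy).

(2.3, -0.3)

The orange cylinder was at about (6.1, 1.3) and moved to about (8.4, 1.0).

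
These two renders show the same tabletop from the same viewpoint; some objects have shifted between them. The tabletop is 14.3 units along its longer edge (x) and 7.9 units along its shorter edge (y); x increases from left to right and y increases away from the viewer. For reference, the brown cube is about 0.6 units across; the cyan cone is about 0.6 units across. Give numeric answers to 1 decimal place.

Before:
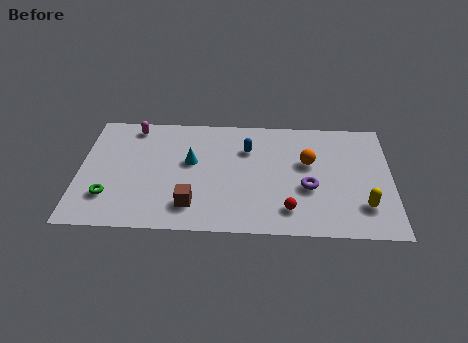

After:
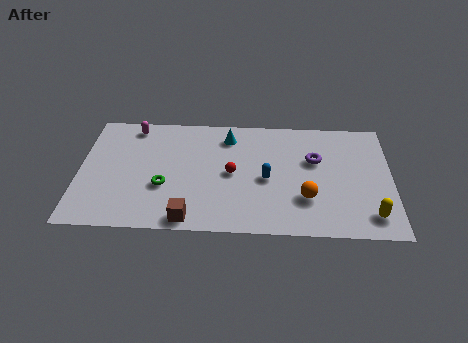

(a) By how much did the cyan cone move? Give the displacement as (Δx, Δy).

(1.7, 1.8)

The cyan cone was at about (5.1, 4.6) and moved to about (6.8, 6.4).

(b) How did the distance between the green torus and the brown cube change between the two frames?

-1.4

They were about 3.8 units apart before and 2.4 after — 1.4 units closer together.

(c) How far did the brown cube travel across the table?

0.9

The brown cube moved from about (5.2, 1.7) to (5.1, 0.8), a distance of √(0.1² + 0.9²) ≈ 0.9.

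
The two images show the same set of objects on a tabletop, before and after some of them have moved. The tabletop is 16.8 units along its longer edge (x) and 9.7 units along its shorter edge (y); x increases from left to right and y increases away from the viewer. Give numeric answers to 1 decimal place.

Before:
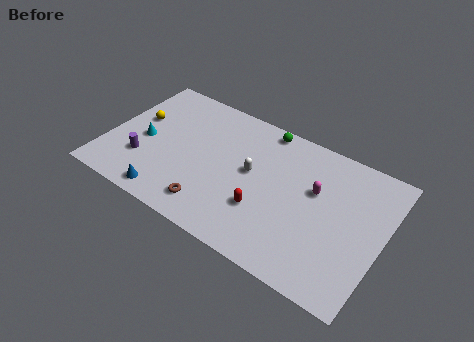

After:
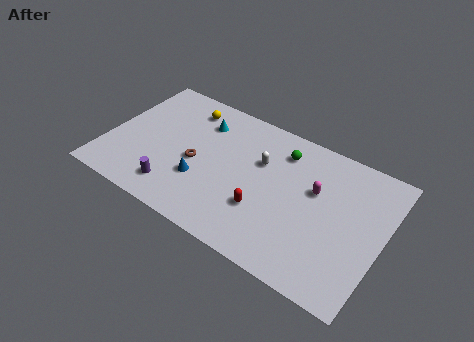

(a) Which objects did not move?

the red capsule and the magenta capsule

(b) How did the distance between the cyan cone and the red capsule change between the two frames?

-1.5

The distance was about 7.8 in the first image and 6.3 in the second, so they moved 1.5 units closer together.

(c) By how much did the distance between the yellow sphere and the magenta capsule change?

-2.5

They were about 11.1 units apart before and 8.6 after — 2.5 units closer together.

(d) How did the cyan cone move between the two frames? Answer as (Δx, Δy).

(3.1, 3.0)

The cyan cone was at about (2.2, 4.4) and moved to about (5.3, 7.4).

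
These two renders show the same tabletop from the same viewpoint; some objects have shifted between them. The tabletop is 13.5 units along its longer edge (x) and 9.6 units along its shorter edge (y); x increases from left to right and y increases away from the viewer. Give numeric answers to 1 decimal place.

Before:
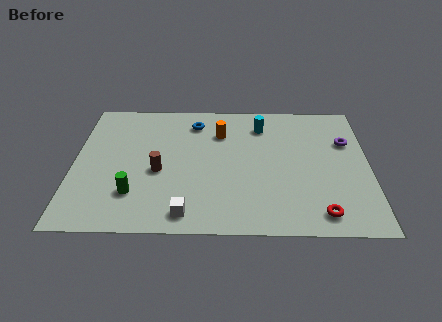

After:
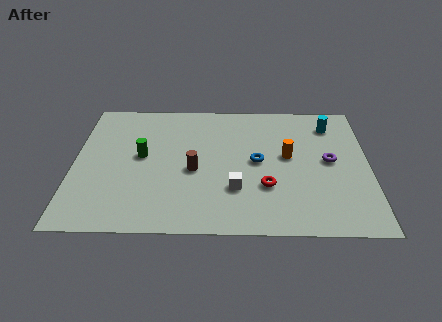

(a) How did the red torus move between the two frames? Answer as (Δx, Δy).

(-2.4, 1.8)

The red torus started near (11.2, 1.3) and ended near (8.8, 3.1).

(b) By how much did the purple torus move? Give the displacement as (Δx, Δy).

(-0.8, -1.4)

From the two frames, the purple torus sits at roughly (12.5, 6.4) before and (11.7, 5.0) after.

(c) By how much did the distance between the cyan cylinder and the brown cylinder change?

+1.3

Before: roughly 5.9 units apart; after: 7.2. That's 1.3 units further apart.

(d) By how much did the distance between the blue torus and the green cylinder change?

-0.6

Before: roughly 5.9 units apart; after: 5.3. That's 0.6 units closer together.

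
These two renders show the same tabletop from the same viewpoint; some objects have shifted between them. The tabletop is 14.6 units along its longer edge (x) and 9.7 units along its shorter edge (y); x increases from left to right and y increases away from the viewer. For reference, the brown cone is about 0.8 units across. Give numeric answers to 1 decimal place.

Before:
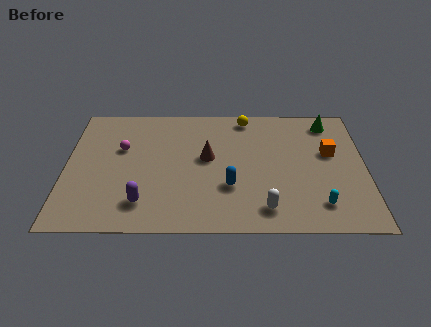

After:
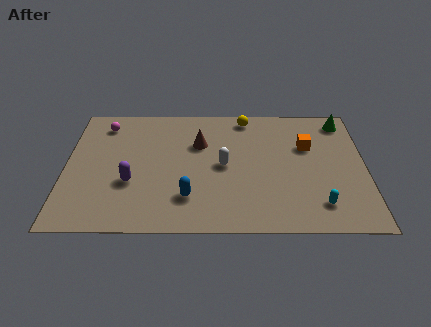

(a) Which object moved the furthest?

the white capsule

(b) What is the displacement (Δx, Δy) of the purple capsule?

(-0.6, 1.5)

The purple capsule was at about (3.8, 2.0) and moved to about (3.2, 3.5).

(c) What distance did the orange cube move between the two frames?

1.2

The orange cube moved from about (12.9, 5.8) to (11.8, 6.3), a distance of √(1.1² + 0.5²) ≈ 1.2.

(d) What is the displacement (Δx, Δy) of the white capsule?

(-2.0, 3.2)

The white capsule started near (9.7, 1.6) and ended near (7.7, 4.8).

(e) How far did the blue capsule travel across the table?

2.2

From (8.0, 3.2) to (6.0, 2.4), the blue capsule covered √(2.0² + 0.8²) ≈ 2.2 units.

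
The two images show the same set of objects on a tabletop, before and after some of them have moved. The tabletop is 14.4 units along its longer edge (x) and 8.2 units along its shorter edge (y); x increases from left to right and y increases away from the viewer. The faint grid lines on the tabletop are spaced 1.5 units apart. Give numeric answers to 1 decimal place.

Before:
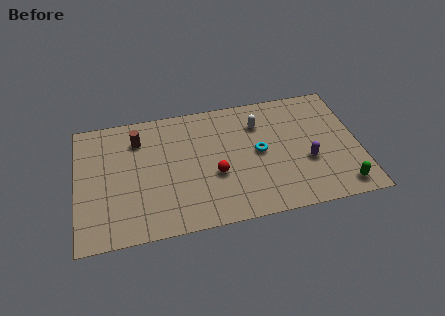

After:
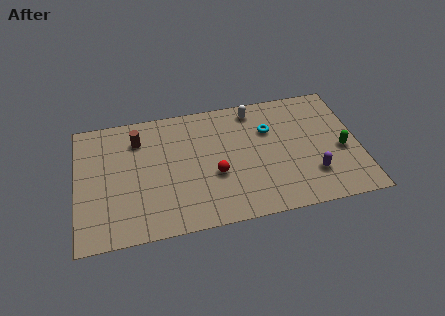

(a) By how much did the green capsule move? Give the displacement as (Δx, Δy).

(0.2, 2.4)

The green capsule started near (13.3, 1.1) and ended near (13.5, 3.5).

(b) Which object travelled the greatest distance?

the green capsule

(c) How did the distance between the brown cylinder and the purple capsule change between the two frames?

+0.5

They were about 9.1 units apart before and 9.6 after — 0.5 units further apart.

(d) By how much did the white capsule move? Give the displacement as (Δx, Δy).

(-0.2, 1.0)

The white capsule started near (9.4, 6.1) and ended near (9.2, 7.1).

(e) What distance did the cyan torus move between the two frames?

1.5

The cyan torus moved from about (9.3, 4.2) to (9.9, 5.6), a distance of √(0.6² + 1.4²) ≈ 1.5.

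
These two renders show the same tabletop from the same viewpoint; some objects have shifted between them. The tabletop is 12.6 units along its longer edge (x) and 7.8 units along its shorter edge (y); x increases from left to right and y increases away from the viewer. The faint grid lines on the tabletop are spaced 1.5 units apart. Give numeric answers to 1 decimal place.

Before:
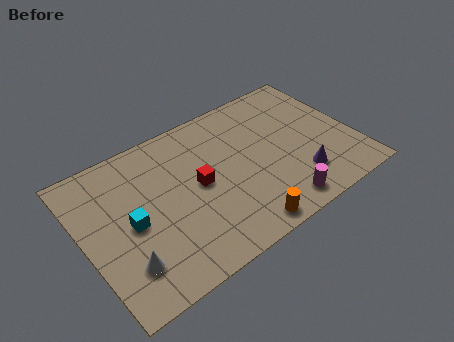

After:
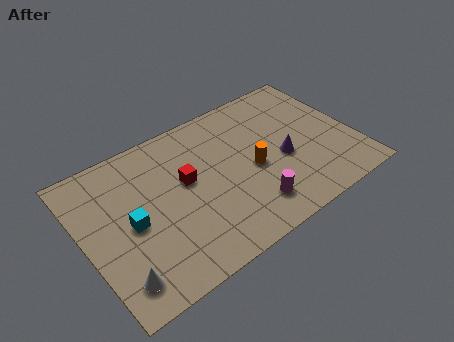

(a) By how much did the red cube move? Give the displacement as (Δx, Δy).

(-0.5, 0.5)

From the two frames, the red cube sits at roughly (5.3, 4.0) before and (4.8, 4.5) after.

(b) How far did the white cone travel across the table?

0.6

The white cone was near (1.5, 1.9) before and (1.1, 1.4) after, so it travelled √(0.4² + 0.5²) ≈ 0.6 units.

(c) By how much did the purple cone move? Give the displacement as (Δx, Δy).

(-0.5, 1.4)

From the two frames, the purple cone sits at roughly (9.7, 1.9) before and (9.2, 3.3) after.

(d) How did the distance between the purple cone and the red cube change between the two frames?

-0.3

Before: roughly 4.9 units apart; after: 4.6. That's 0.3 units closer together.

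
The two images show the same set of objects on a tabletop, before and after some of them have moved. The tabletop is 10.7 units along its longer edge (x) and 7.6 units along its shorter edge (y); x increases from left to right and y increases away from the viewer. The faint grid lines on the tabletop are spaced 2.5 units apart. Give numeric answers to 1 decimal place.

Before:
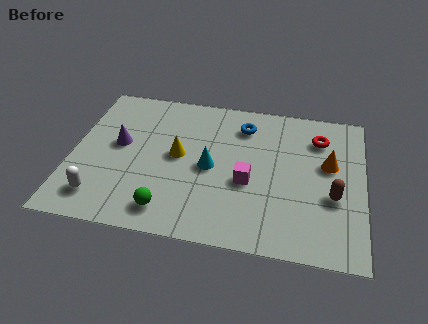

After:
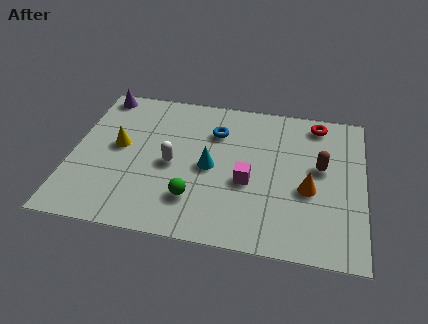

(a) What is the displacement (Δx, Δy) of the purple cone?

(-0.9, 2.6)

From the two frames, the purple cone sits at roughly (1.7, 4.2) before and (0.8, 6.8) after.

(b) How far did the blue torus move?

1.1

From (6.2, 6.0) to (5.2, 5.5), the blue torus covered √(1.0² + 0.5²) ≈ 1.1 units.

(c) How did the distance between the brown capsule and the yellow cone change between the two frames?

+1.6

Before: roughly 5.8 units apart; after: 7.4. That's 1.6 units further apart.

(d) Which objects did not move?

the magenta cube and the cyan cone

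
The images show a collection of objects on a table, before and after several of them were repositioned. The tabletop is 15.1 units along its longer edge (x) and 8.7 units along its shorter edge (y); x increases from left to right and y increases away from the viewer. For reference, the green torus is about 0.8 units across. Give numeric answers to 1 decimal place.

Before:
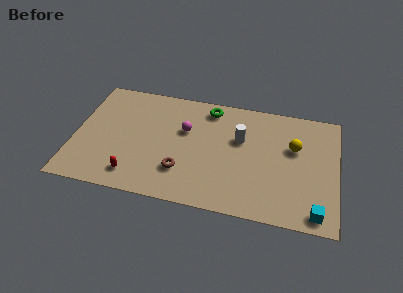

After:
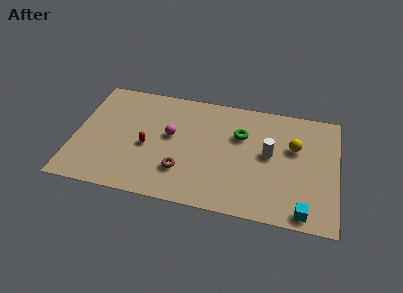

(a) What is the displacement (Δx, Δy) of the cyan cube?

(-0.7, -0.1)

From the two frames, the cyan cube sits at roughly (14.0, 1.0) before and (13.3, 0.9) after.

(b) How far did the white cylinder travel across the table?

1.9

The white cylinder was near (9.5, 5.5) before and (11.2, 4.7) after, so it travelled √(1.7² + 0.8²) ≈ 1.9 units.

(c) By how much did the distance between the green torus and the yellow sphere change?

-2.3

The distance was about 5.4 in the first image and 3.1 in the second, so they moved 2.3 units closer together.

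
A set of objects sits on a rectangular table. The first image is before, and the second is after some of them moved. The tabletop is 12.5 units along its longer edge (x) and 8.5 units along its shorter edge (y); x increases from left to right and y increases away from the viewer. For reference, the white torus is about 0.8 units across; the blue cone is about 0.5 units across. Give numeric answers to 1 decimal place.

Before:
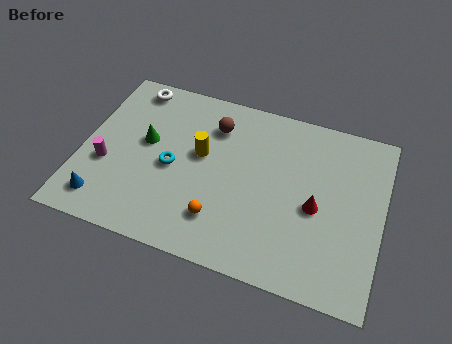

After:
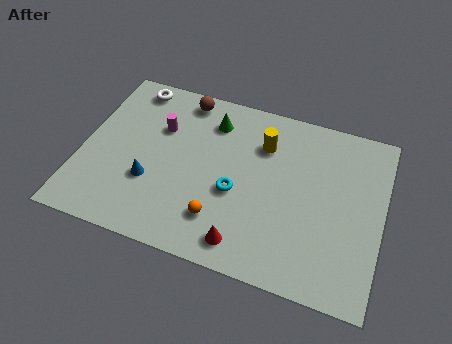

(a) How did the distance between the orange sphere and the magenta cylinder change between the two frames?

-0.3

Before: roughly 5.0 units apart; after: 4.7. That's 0.3 units closer together.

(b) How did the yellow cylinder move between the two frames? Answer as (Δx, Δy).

(2.5, 1.3)

The yellow cylinder was at about (4.9, 4.9) and moved to about (7.4, 6.2).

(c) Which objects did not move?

the orange sphere and the white torus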